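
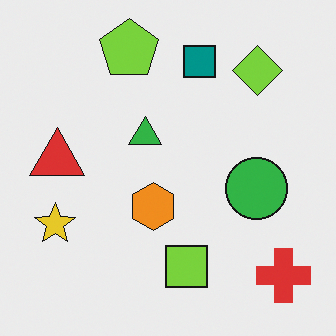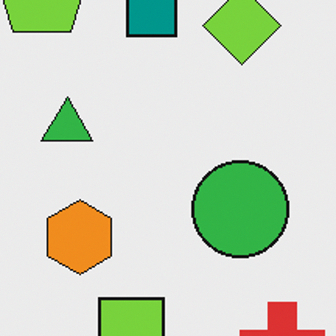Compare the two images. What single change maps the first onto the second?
The second image is the first cropped slightly and scaled back up.

The visible shapes are larger and the field of view is narrower; shapes near the original edges may be partly or wholly outside the frame — a crop-and-rescale.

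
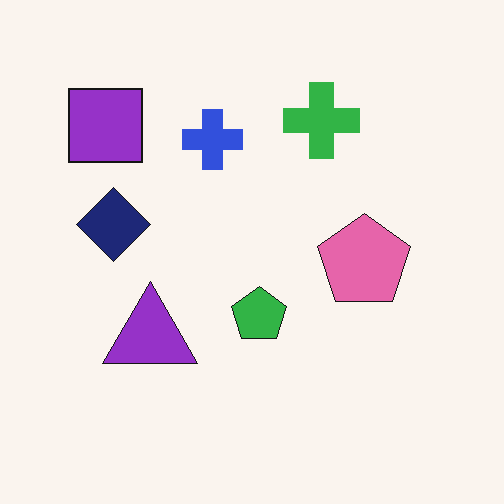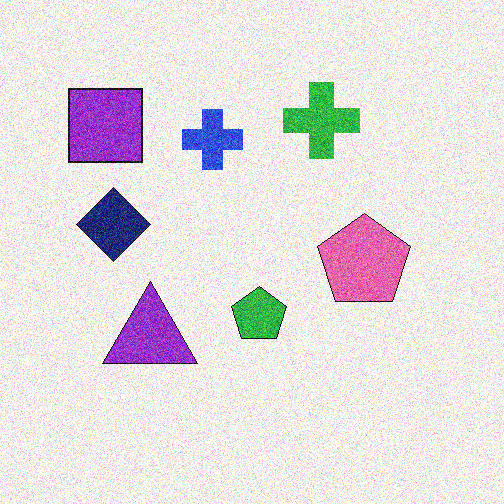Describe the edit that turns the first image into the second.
Degraded with a thick layer of grain.

Random speckle covers the whole image, including the flat background.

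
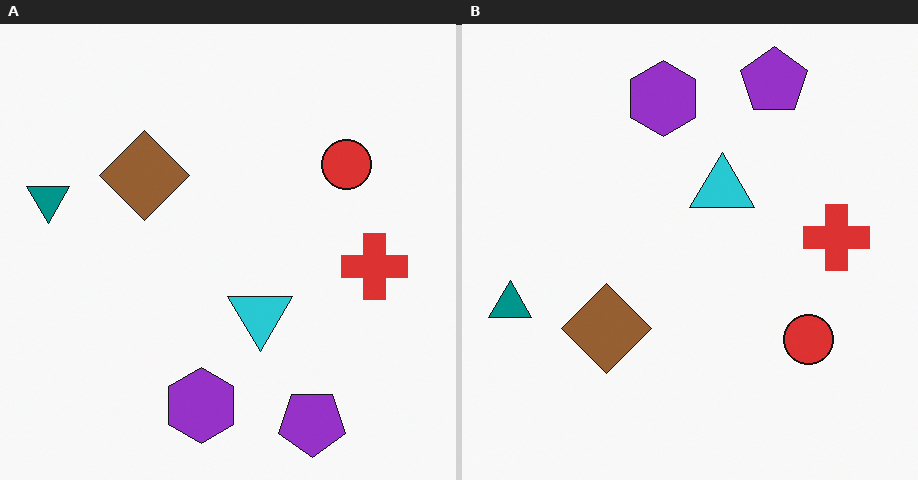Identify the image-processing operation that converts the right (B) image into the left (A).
The image was flipped vertically (top ↔ bottom).

The purple pentagon is in the top-right of the right (B) image and the bottom-right of the left (A) — shapes on opposite sides of the horizontal midline have swapped in a mirror flip.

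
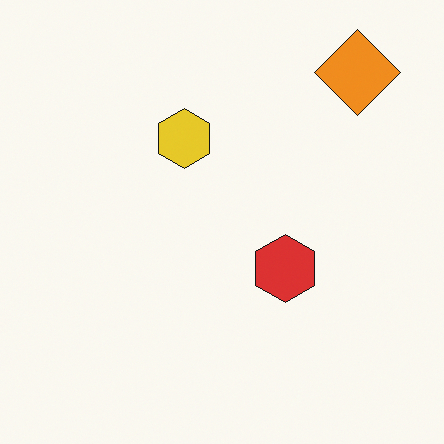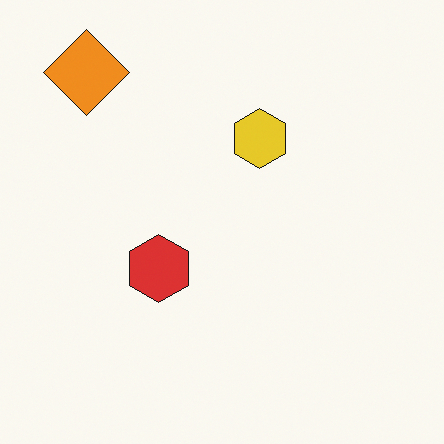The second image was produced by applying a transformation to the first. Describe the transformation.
This is the original image flipped horizontally (left ↔ right).

The orange diamond is in the top-right of the first image and the top-left of the second — shapes on opposite sides of the vertical midline have swapped in a mirror flip.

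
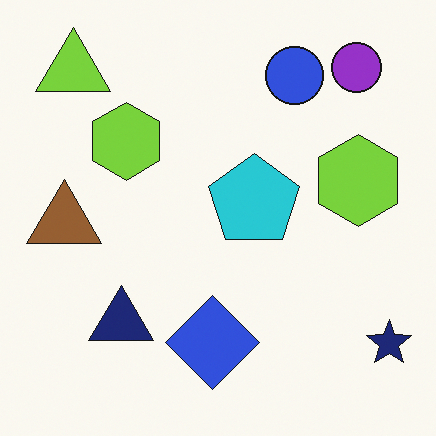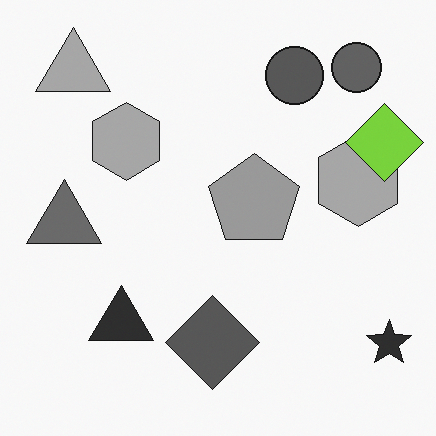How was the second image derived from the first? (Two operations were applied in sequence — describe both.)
It was converted to grayscale, then overlaid with an additional lime diamond.

All color is removed — every shape is now a shade of grey. A lime diamond appears in the second image that is absent from the first.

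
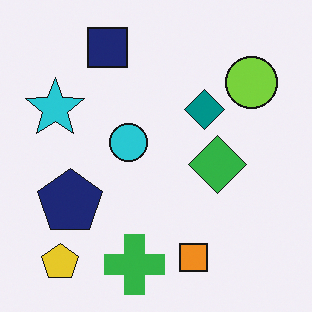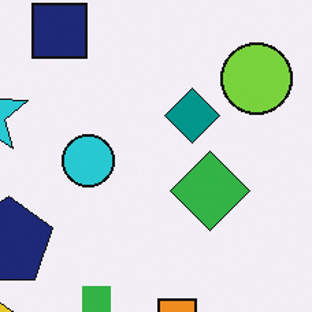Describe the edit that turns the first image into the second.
This is the original image cropped slightly and scaled back up.

The visible shapes are larger and the field of view is narrower; shapes near the original edges may be partly or wholly outside the frame — a crop-and-rescale.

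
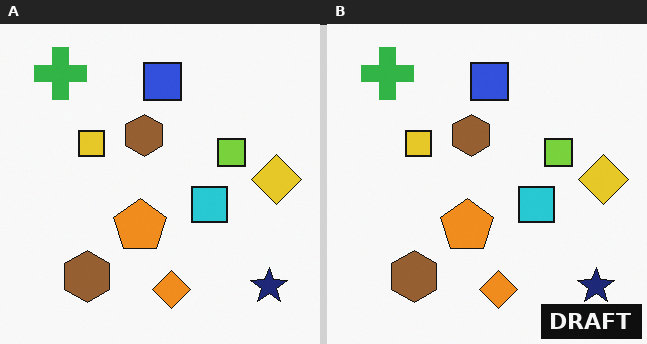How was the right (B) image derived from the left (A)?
This is the original image watermarked with the text "DRAFT" in the lower-right corner.

A dark label reading "DRAFT" appears in the lower-right corner.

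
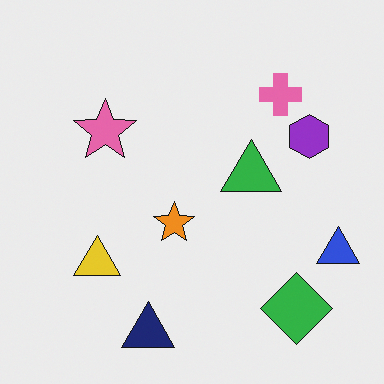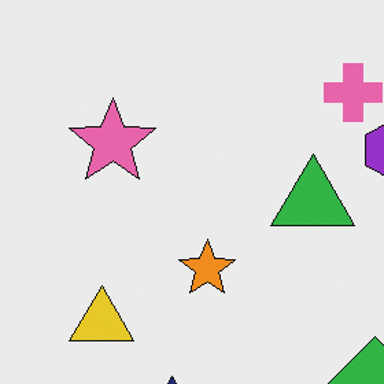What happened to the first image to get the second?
The transformation is: cropped slightly and scaled back up.

The visible shapes are larger and the field of view is narrower; shapes near the original edges may be partly or wholly outside the frame — a crop-and-rescale.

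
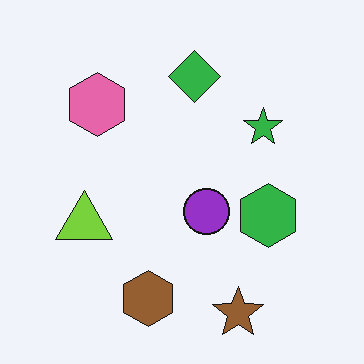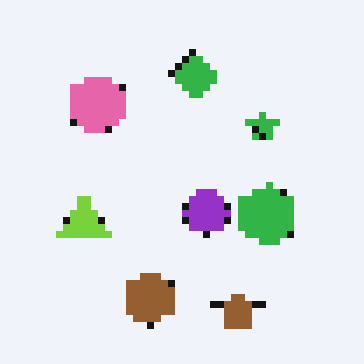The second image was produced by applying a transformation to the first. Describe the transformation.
The transformation is: moderately pixelated.

Shapes are reduced to large square blocks; fine edges and outlines are lost — a downscale-then-upscale (mosaic) effect.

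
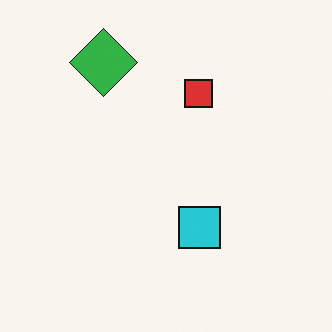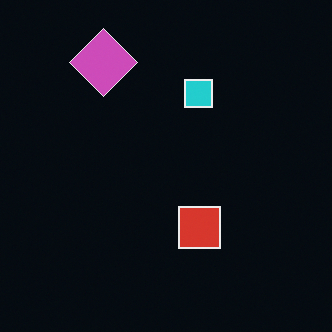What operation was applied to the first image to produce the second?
It was color-inverted (negative).

The light background has become dark and every shape's color is its complement — a photographic negative.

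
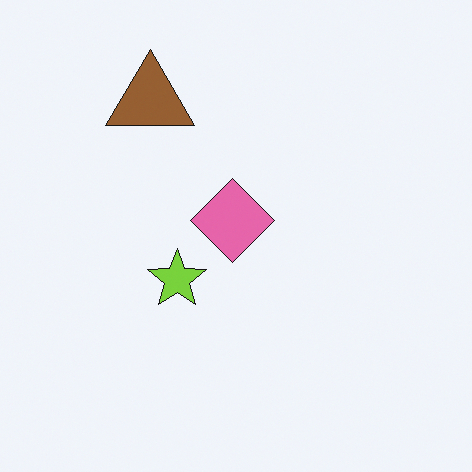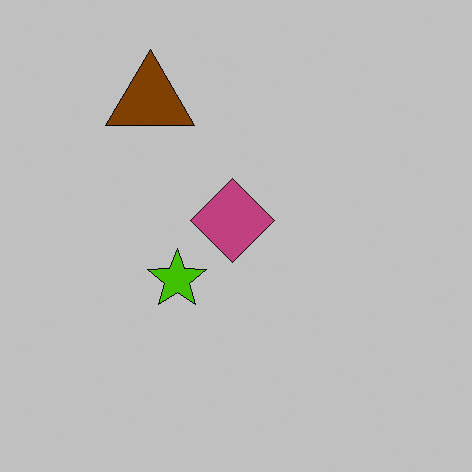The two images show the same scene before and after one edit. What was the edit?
It was heavily posterized to just a handful of flat colors.

Each flat color has snapped to a coarser quantized level — most visibly, the near-white background has dropped to a flat grey.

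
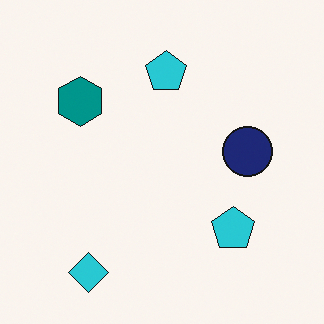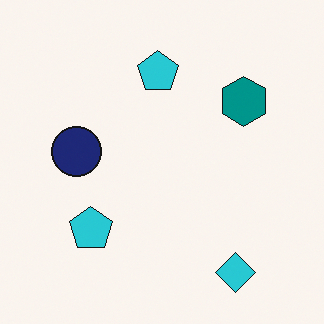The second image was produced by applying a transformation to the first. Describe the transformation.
The transformation is: flipped horizontally (left ↔ right).

The navy circle is in the right of the first image and the left of the second — shapes on opposite sides of the vertical midline have swapped in a mirror flip.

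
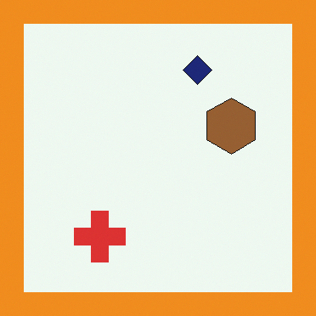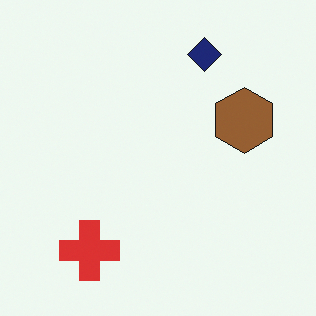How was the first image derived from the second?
This is the original image framed with a orange border.

A solid orange frame runs around the edge of the first image, with the content slightly shrunk inside it.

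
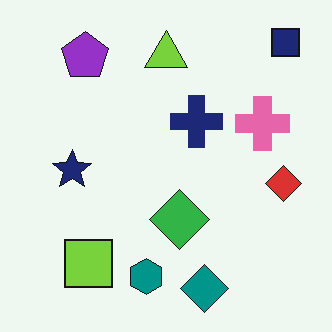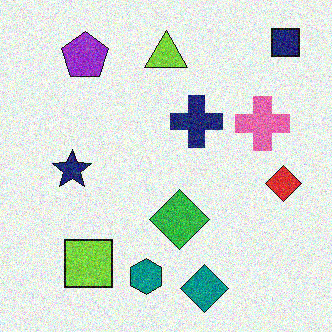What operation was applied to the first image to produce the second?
The image was degraded with moderate additive noise.

Random speckle covers the whole image, including the flat background.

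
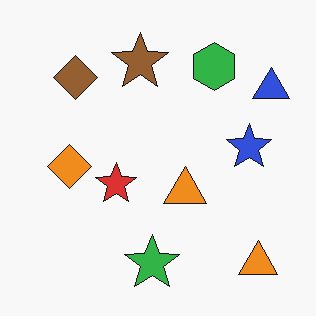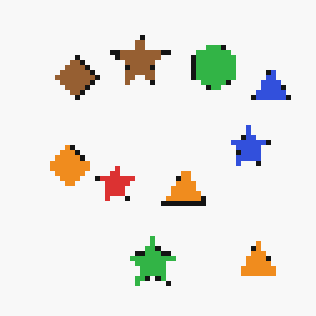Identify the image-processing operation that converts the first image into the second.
It was mildly pixelated.

Shapes are reduced to large square blocks; fine edges and outlines are lost — a downscale-then-upscale (mosaic) effect.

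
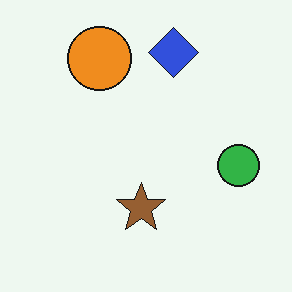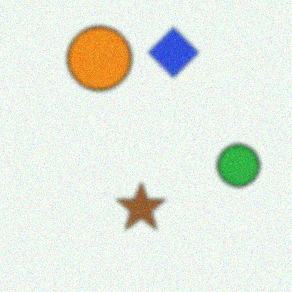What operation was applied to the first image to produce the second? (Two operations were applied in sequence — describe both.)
This is the original image given a subtle gaussian blur, then degraded with light additive noise.

Shape edges and outlines are uniformly softened across the whole image. Random speckle covers the whole image, including the flat background.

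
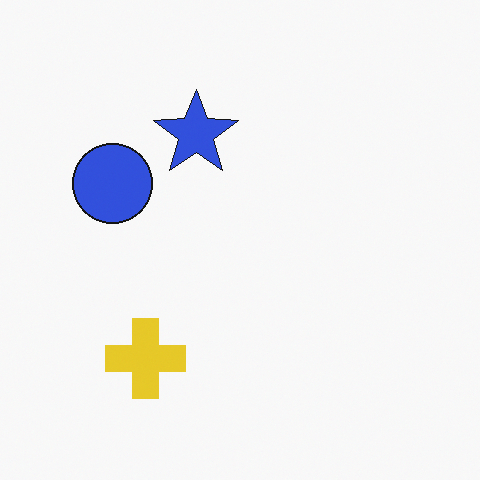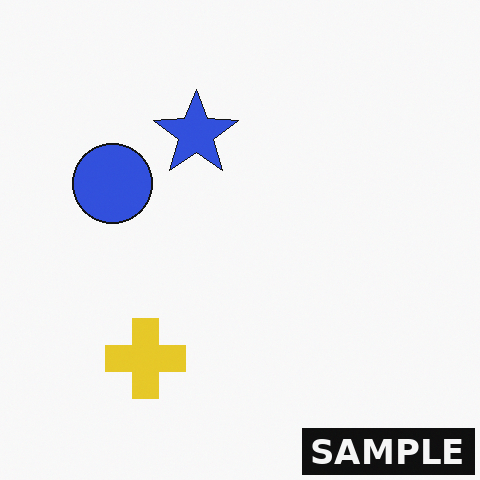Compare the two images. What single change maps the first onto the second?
The transformation is: watermarked with the text "SAMPLE" in the lower-right corner.

A dark label reading "SAMPLE" appears in the lower-right corner.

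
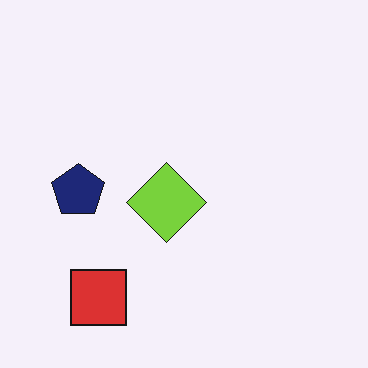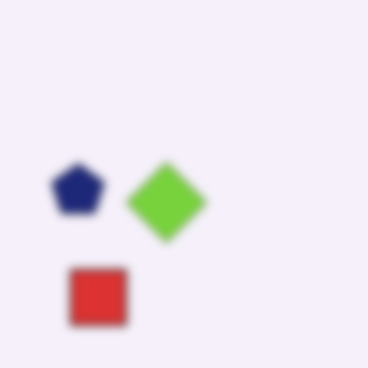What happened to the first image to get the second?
The image was moderately blurred.

Shape edges and outlines are uniformly softened across the whole image.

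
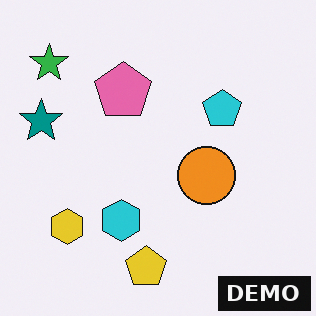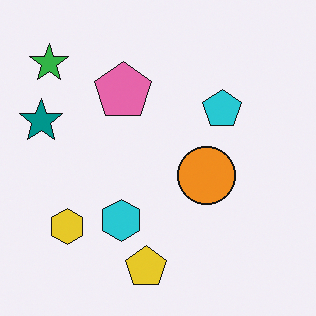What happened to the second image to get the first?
Watermarked with the text "DEMO" in the lower-right corner.

A dark label reading "DEMO" appears in the lower-right corner.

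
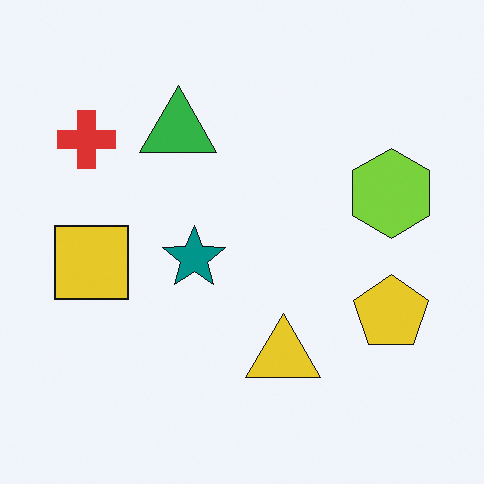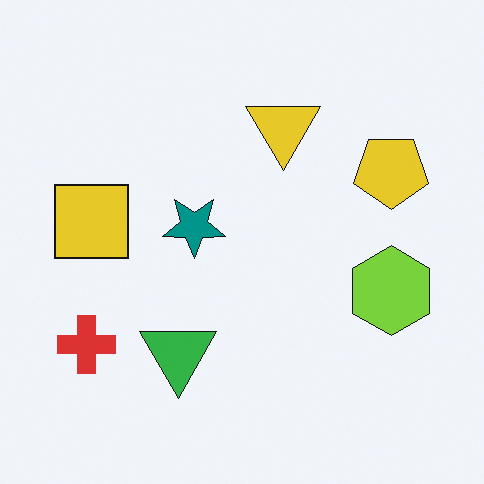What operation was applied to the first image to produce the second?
The transformation is: flipped vertically (top ↔ bottom).

The yellow triangle is in the bottom of the first image and the top of the second — shapes on opposite sides of the horizontal midline have swapped in a mirror flip.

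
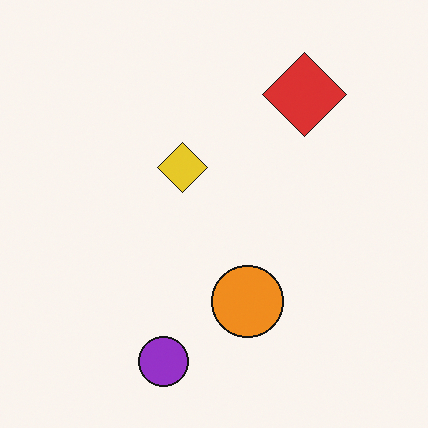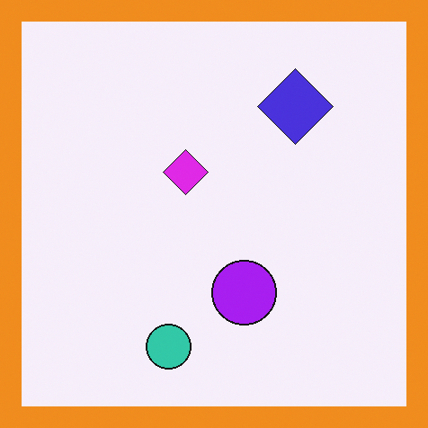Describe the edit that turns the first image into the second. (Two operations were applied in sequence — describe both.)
It was hue-shifted through roughly half the color wheel, then framed with a orange border.

Every shape's color has rotated by the same amount around the hue wheel — a uniform hue shift. A solid orange frame runs around the edge of the second image, with the content slightly shrunk inside it.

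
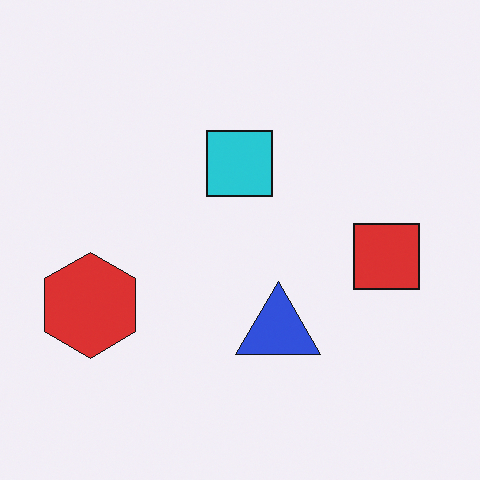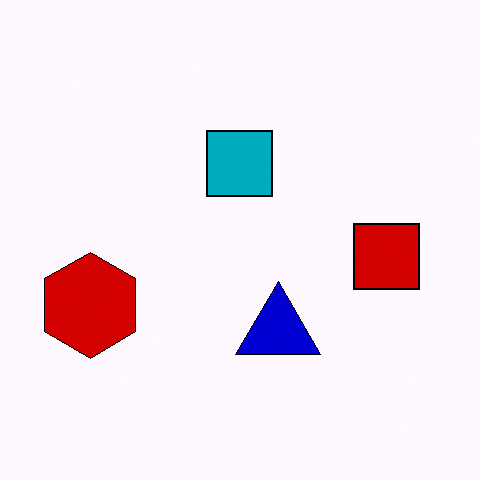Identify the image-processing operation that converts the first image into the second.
The transformation is: given much higher contrast.

Tones are pushed away from mid-grey across the whole image — a global contrast change.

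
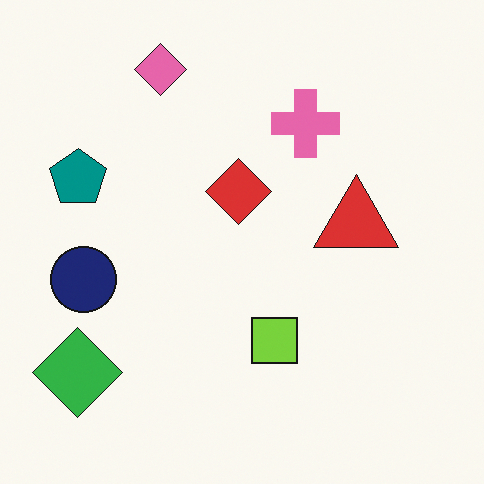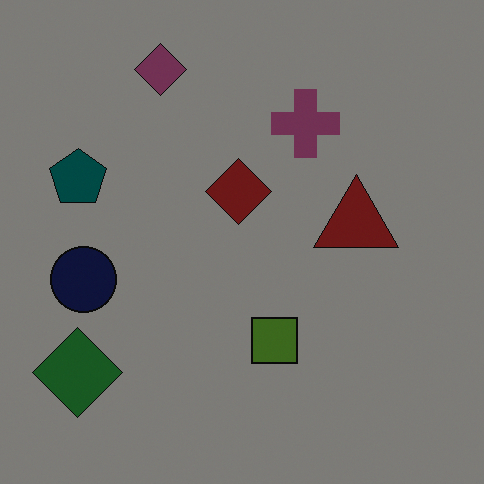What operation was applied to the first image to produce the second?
It was substantially darkened.

Every pixel — background and shapes alike — is uniformly darkened.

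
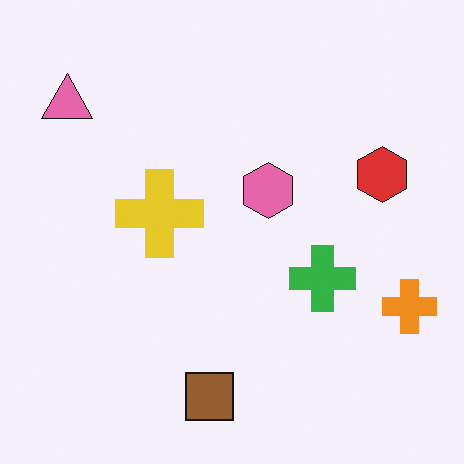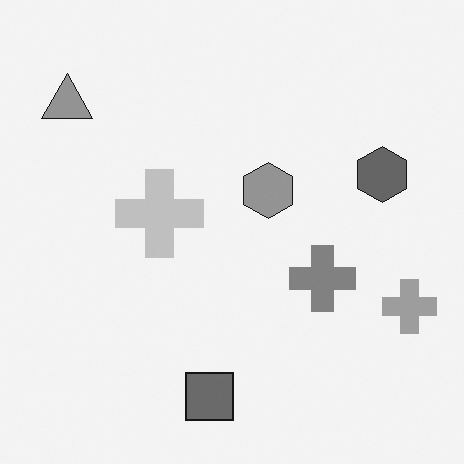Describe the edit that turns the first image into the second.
It was converted to grayscale.

All color is removed — every shape is now a shade of grey.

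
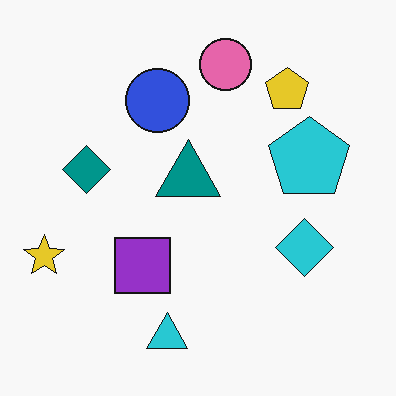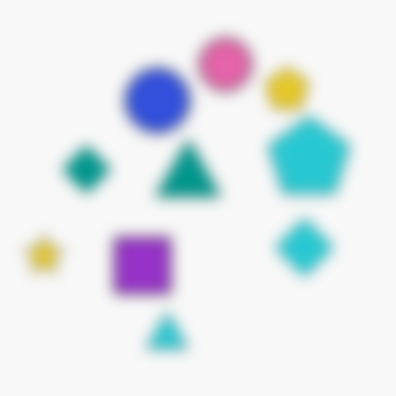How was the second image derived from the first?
The transformation is: heavily blurred.

Shape edges and outlines are uniformly softened across the whole image.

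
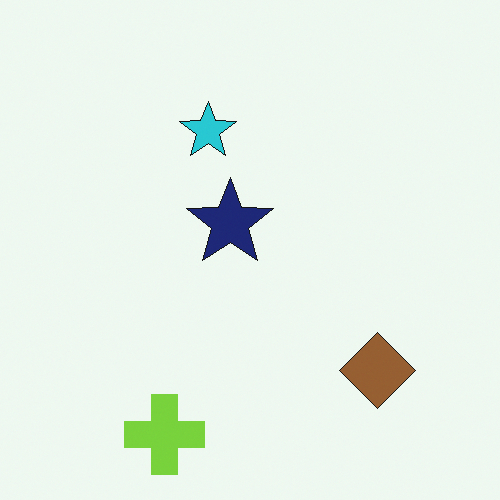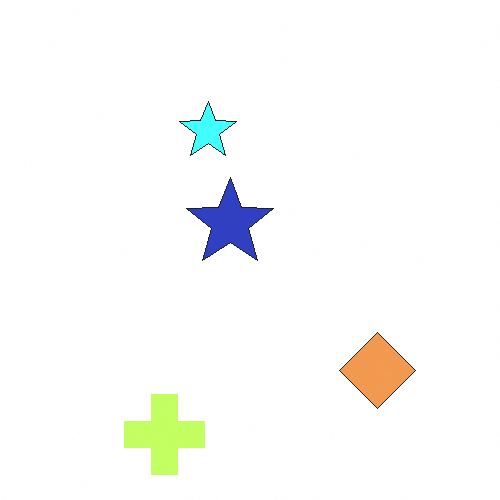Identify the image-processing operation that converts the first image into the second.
The second image is the first substantially brightened.

Every pixel — background and shapes alike — is uniformly brightened.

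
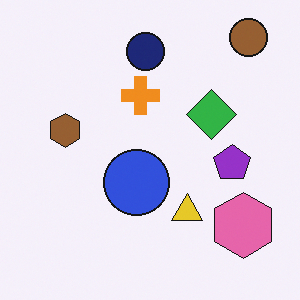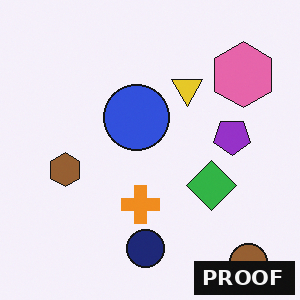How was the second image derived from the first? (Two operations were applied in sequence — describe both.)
Flipped vertically (top ↔ bottom), then watermarked with the text "PROOF" in the lower-right corner.

The brown circle is in the top-right of the first image and the bottom-right of the second — shapes on opposite sides of the horizontal midline have swapped in a mirror flip. A dark label reading "PROOF" appears in the lower-right corner.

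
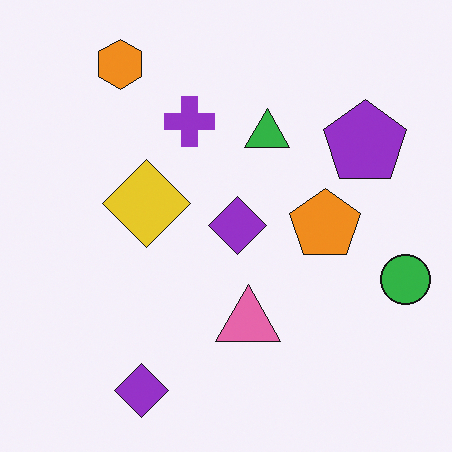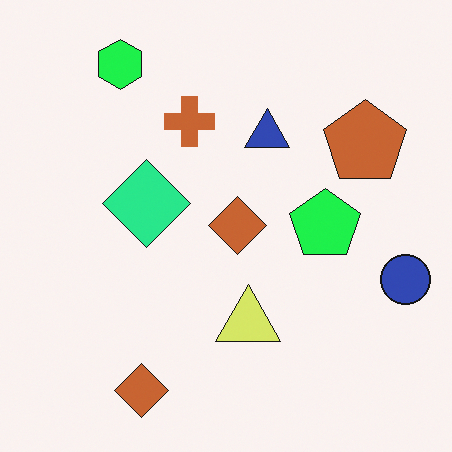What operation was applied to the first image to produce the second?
Hue-shifted by a moderate amount.

Every shape's color has rotated by the same amount around the hue wheel — a uniform hue shift.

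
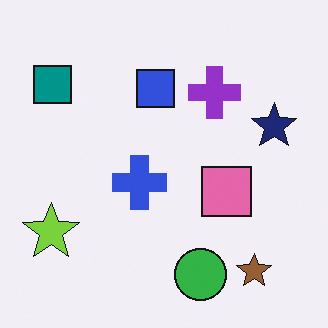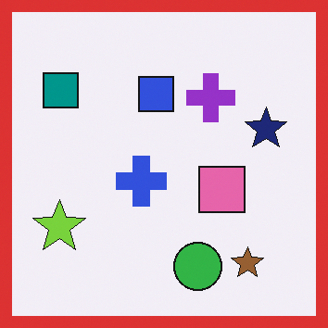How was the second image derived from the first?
This is the original image framed with a red border.

A solid red frame runs around the edge of the second image, with the content slightly shrunk inside it.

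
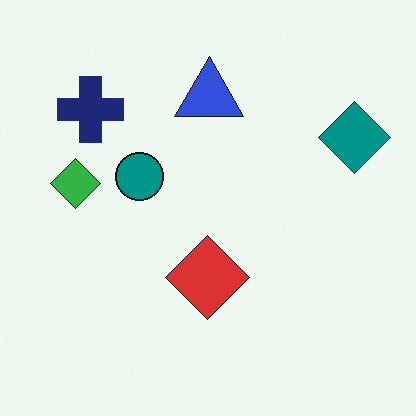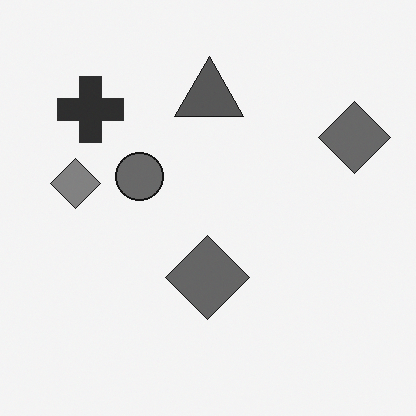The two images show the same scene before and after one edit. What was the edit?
It was converted to grayscale.

All color is removed — every shape is now a shade of grey.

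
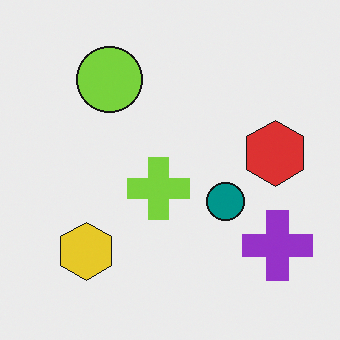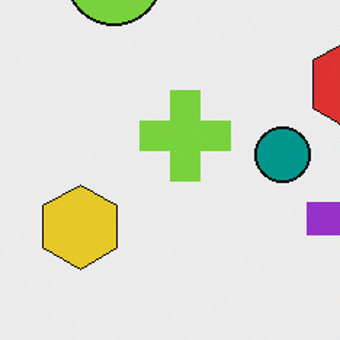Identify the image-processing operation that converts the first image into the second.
The second image is the first cropped slightly and scaled back up.

The visible shapes are larger and the field of view is narrower; shapes near the original edges may be partly or wholly outside the frame — a crop-and-rescale.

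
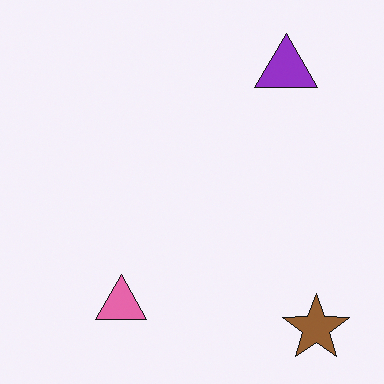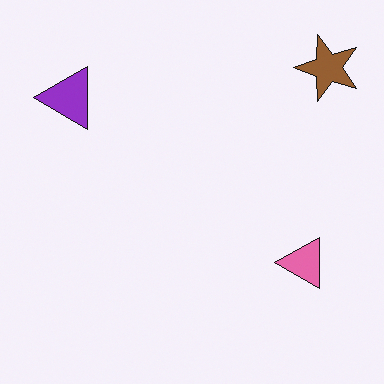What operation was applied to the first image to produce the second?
Rotated 90° counter-clockwise.

The brown star sits in the bottom-right of the first image and the top-right of the second — consistent with a whole-image 90° counter-clockwise rotation.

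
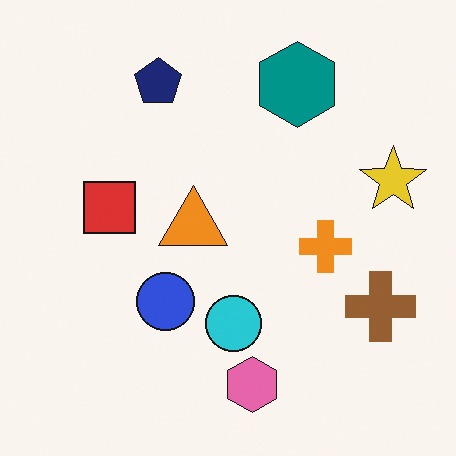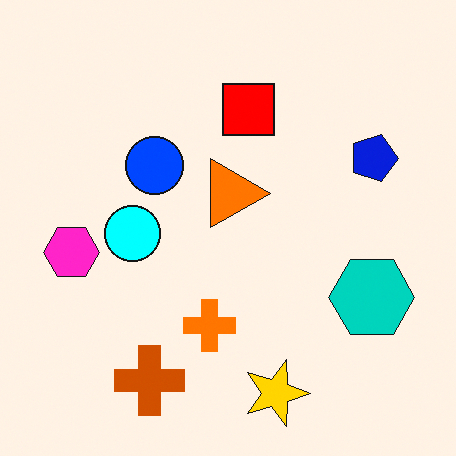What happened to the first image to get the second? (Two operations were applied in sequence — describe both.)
The transformation is: rotated 90° clockwise, then heavily oversaturated.

The yellow star sits in the right of the first image and the bottom of the second — consistent with a whole-image 90° clockwise rotation. All colors are more vivid — a global saturation change.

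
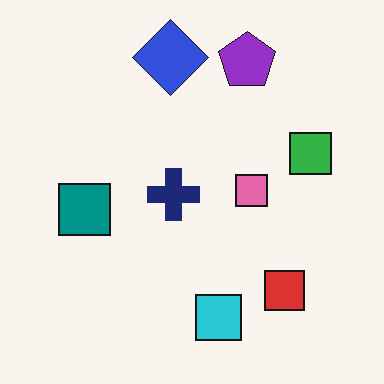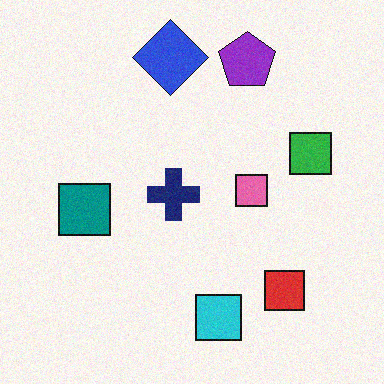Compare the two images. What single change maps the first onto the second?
This is the original image degraded with light additive noise.

Random speckle covers the whole image, including the flat background.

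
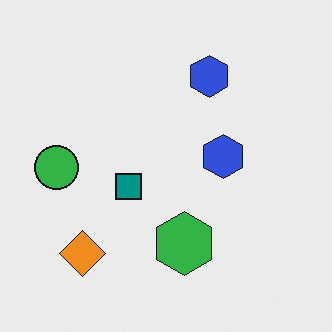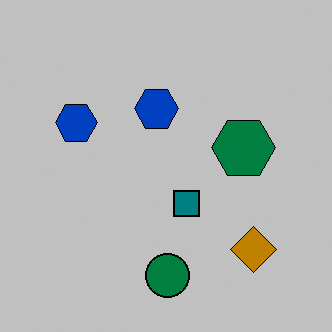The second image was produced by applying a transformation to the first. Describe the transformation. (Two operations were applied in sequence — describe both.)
The image was heavily posterized to just a handful of flat colors, then rotated 90° counter-clockwise.

Each flat color has snapped to a coarser quantized level — most visibly, the near-white background has dropped to a flat grey. The orange diamond sits in the bottom-left of the first image and the bottom-right of the second — consistent with a whole-image 90° counter-clockwise rotation.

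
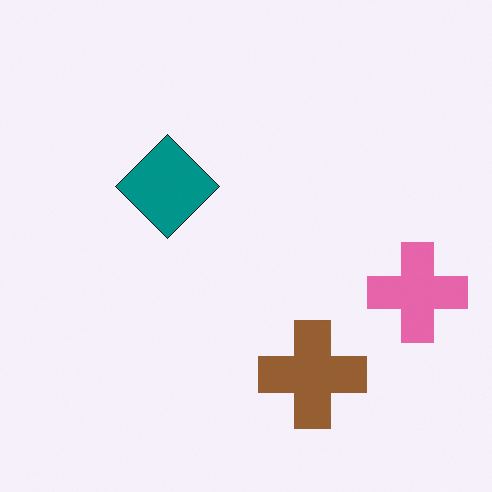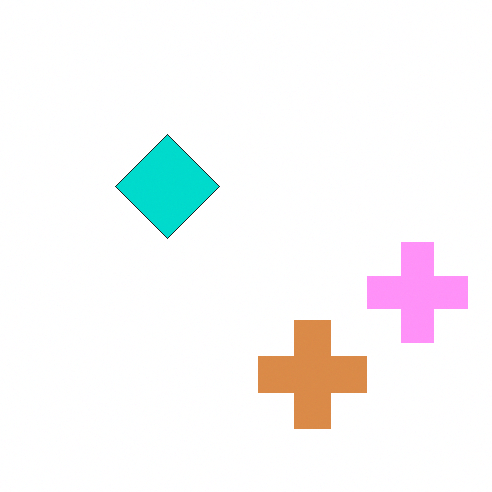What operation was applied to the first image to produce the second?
It was substantially brightened.

Every pixel — background and shapes alike — is uniformly brightened.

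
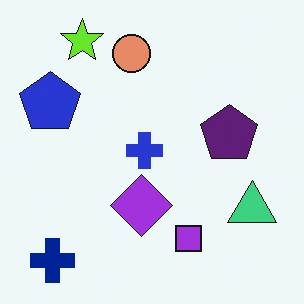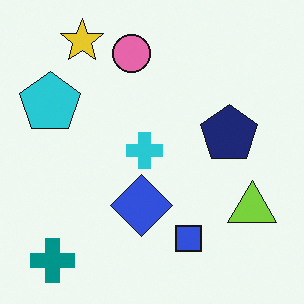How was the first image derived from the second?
This is the original image hue-shifted by a small amount.

Every shape's color has rotated by the same amount around the hue wheel — a uniform hue shift.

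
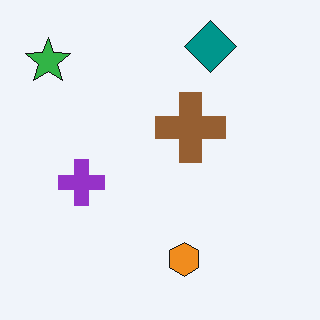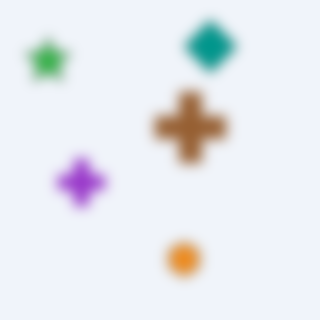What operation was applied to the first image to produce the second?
This is the original image strongly gaussian-blurred.

Shape edges and outlines are uniformly softened across the whole image.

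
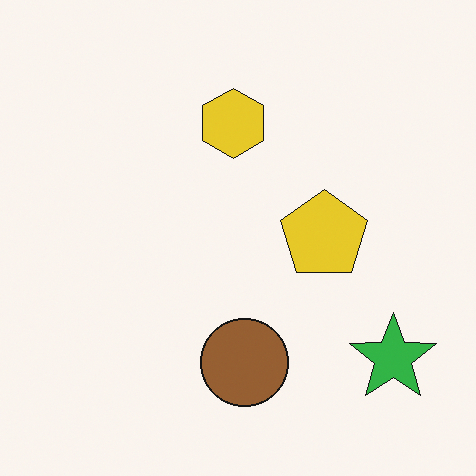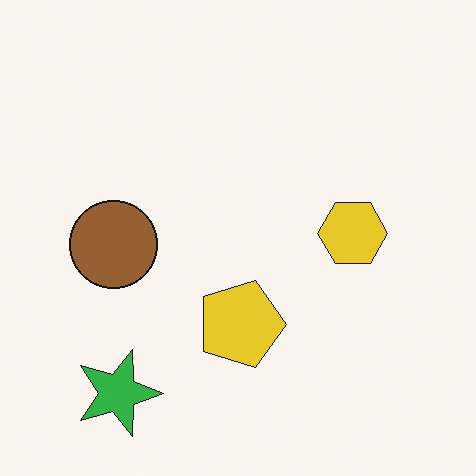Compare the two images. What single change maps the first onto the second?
This is the original image rotated 90° clockwise.

The green star sits in the bottom-right of the first image and the bottom-left of the second — consistent with a whole-image 90° clockwise rotation.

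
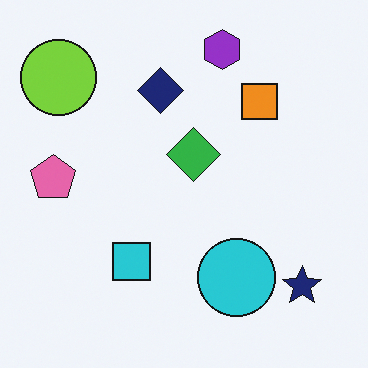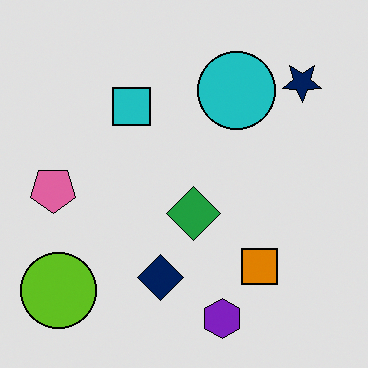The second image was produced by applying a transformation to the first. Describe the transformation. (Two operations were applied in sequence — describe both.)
Flipped vertically (top ↔ bottom), then posterized to a reduced palette.

The purple hexagon is in the top of the first image and the bottom of the second — shapes on opposite sides of the horizontal midline have swapped in a mirror flip. Each flat color has snapped to a coarser quantized level — most visibly, the near-white background has dropped to a flat grey.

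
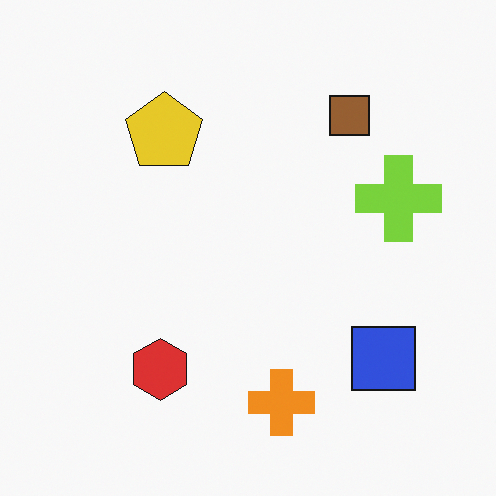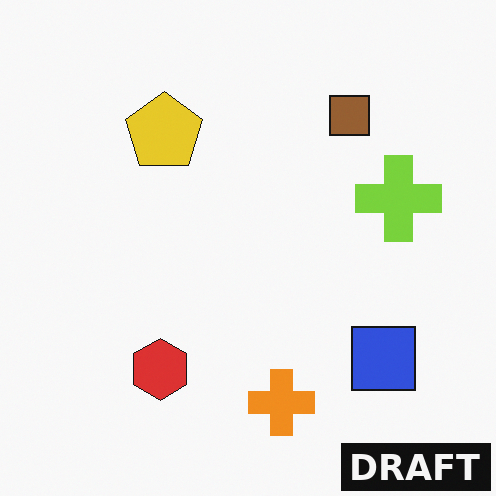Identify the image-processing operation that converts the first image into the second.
It was watermarked with the text "DRAFT" in the lower-right corner.

A dark label reading "DRAFT" appears in the lower-right corner.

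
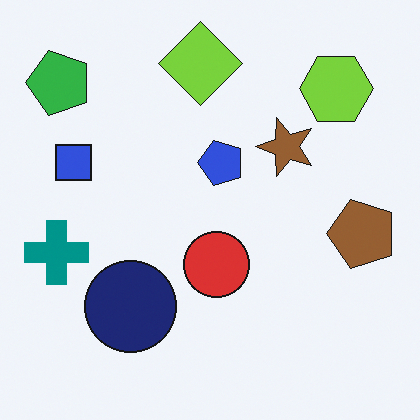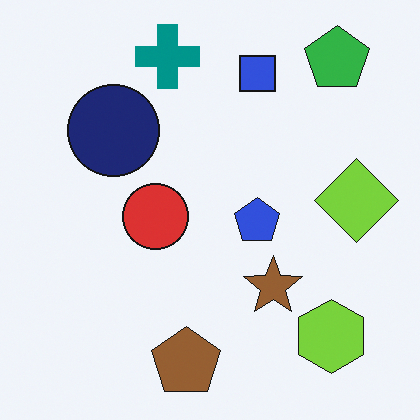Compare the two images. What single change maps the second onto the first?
The transformation is: rotated 90° counter-clockwise.

The green pentagon sits in the top-right of the second image and the top-left of the first — consistent with a whole-image 90° counter-clockwise rotation.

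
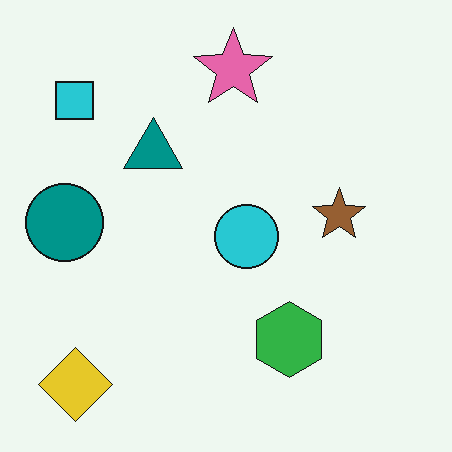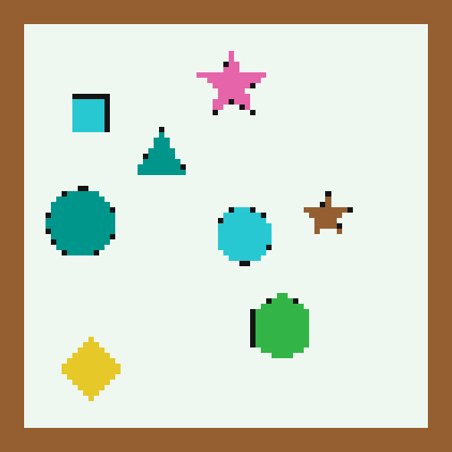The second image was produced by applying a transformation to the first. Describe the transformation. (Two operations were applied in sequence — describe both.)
The image was pixelated into visible square blocks, then framed with a brown border.

Shapes are reduced to large square blocks; fine edges and outlines are lost — a downscale-then-upscale (mosaic) effect. A solid brown frame runs around the edge of the second image, with the content slightly shrunk inside it.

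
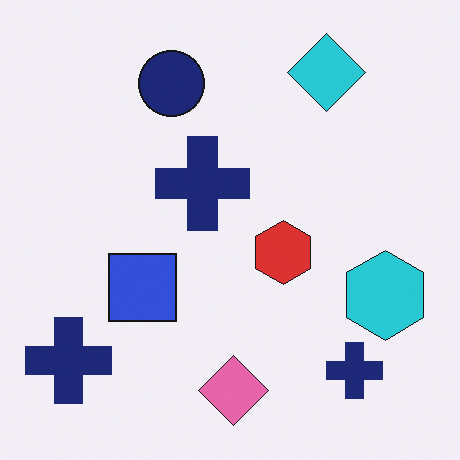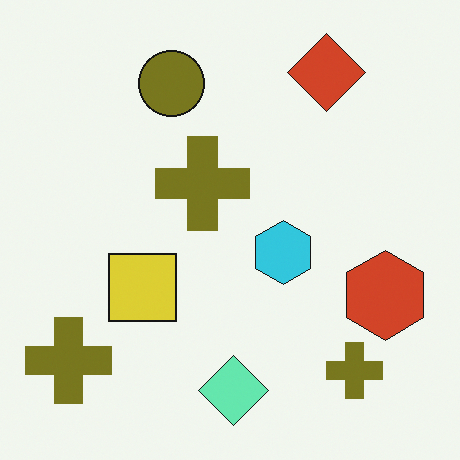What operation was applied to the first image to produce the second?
This is the original image hue-shifted through roughly half the color wheel.

Every shape's color has rotated by the same amount around the hue wheel — a uniform hue shift.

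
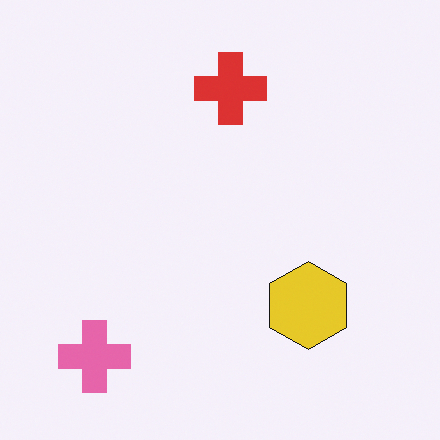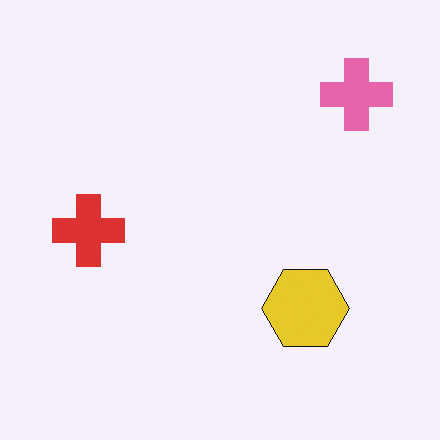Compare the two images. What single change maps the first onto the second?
The second image is the first transposed (reflected across the top-left ↔ bottom-right diagonal).

Shapes have swapped their row and column positions — what was in the top-right is now in the bottom-left — a diagonal reflection.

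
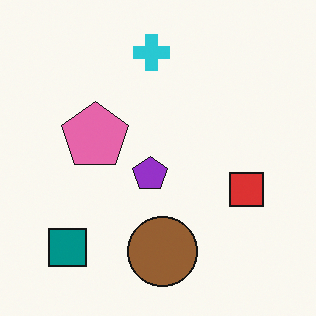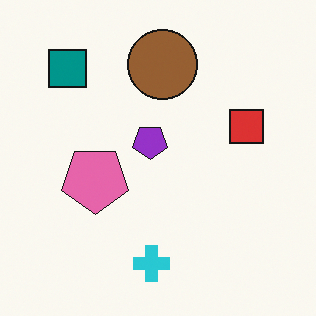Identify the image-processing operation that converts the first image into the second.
The transformation is: flipped vertically (top ↔ bottom).

The cyan cross is in the top of the first image and the bottom of the second — shapes on opposite sides of the horizontal midline have swapped in a mirror flip.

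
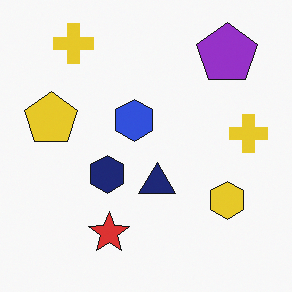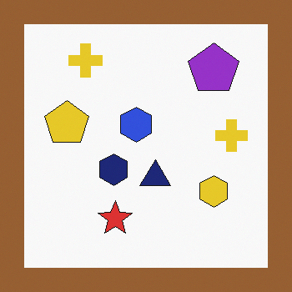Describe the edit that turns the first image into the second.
The transformation is: framed with a brown border.

A solid brown frame runs around the edge of the second image, with the content slightly shrunk inside it.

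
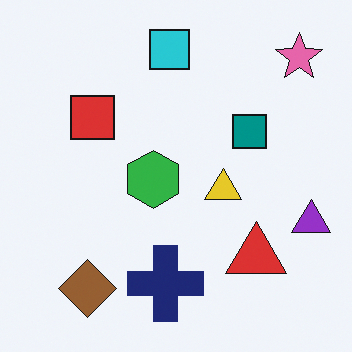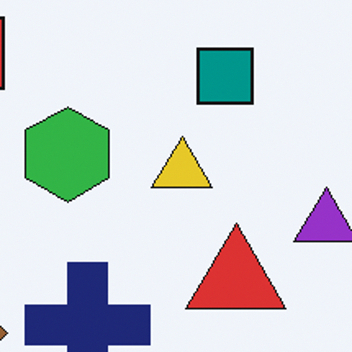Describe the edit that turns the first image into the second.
The image was cropped to a noticeably smaller region and rescaled.

The visible shapes are larger and the field of view is narrower; shapes near the original edges may be partly or wholly outside the frame — a crop-and-rescale.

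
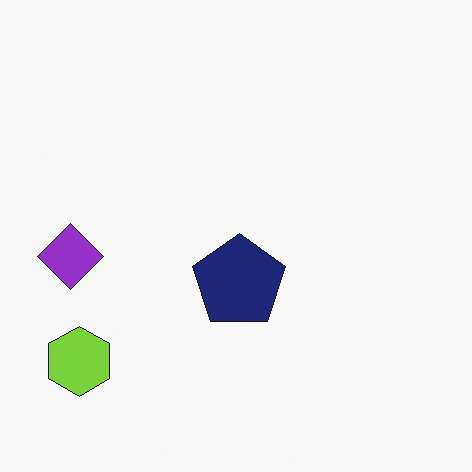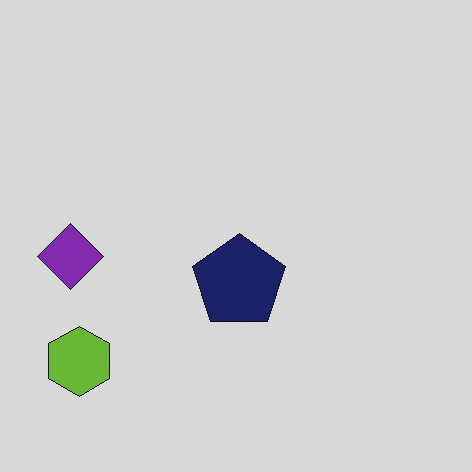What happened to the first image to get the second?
The second image is the first darkened a little.

Every pixel — background and shapes alike — is uniformly darkened.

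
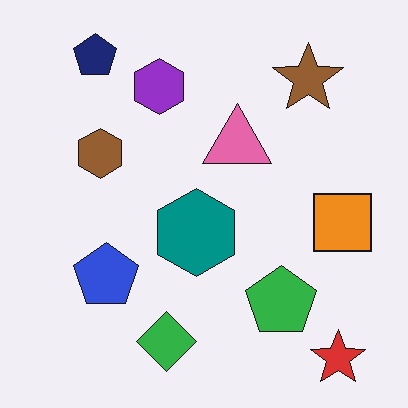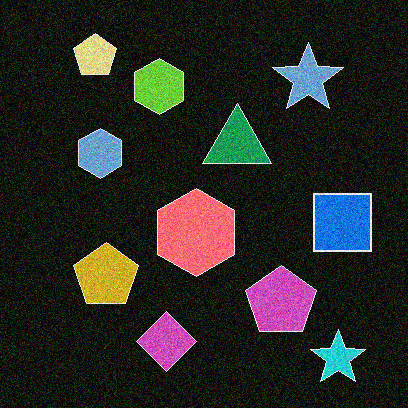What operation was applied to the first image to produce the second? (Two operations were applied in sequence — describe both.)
It was color-inverted (negative), then degraded with visible gaussian noise.

The light background has become dark and every shape's color is its complement — a photographic negative. Random speckle covers the whole image, including the flat background.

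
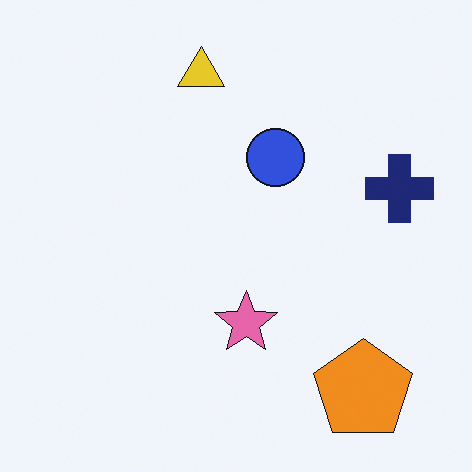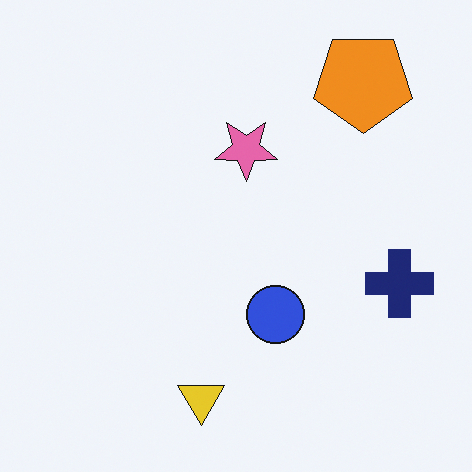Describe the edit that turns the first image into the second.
Flipped vertically (top ↔ bottom).

The yellow triangle is in the top of the first image and the bottom of the second — shapes on opposite sides of the horizontal midline have swapped in a mirror flip.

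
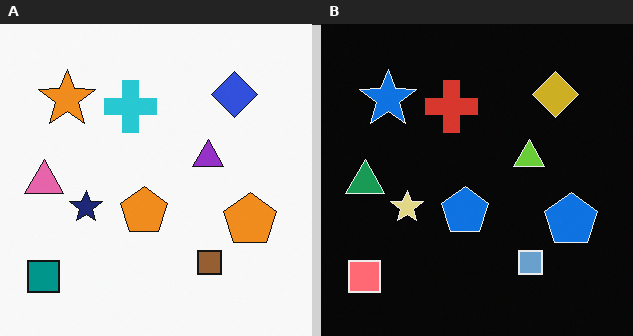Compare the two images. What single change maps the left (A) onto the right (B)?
The right (B) image is the left (A) color-inverted (negative).

The light background has become dark and every shape's color is its complement — a photographic negative.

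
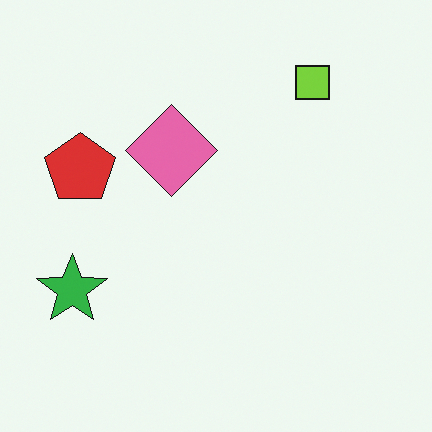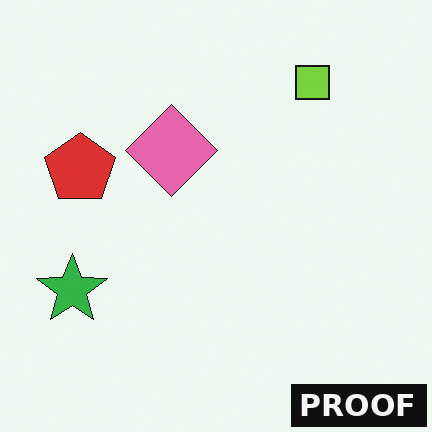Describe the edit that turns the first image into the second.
The second image is the first watermarked with the text "PROOF" in the lower-right corner.

A dark label reading "PROOF" appears in the lower-right corner.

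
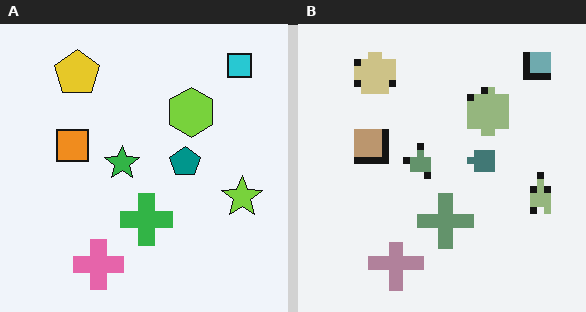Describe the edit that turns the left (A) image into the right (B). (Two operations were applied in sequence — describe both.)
It was heavily desaturated, then pixelated into visible square blocks.

All colors are more muted and greyish — a global saturation change. Shapes are reduced to large square blocks; fine edges and outlines are lost — a downscale-then-upscale (mosaic) effect.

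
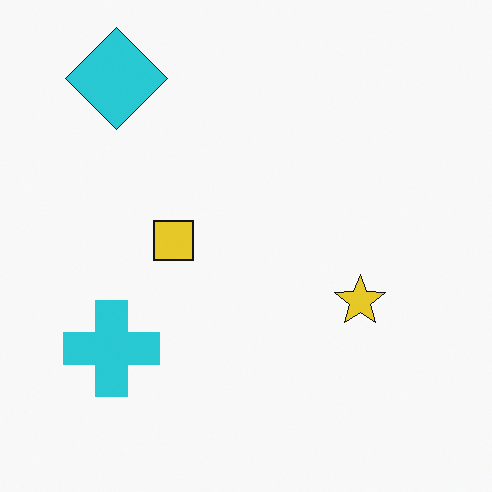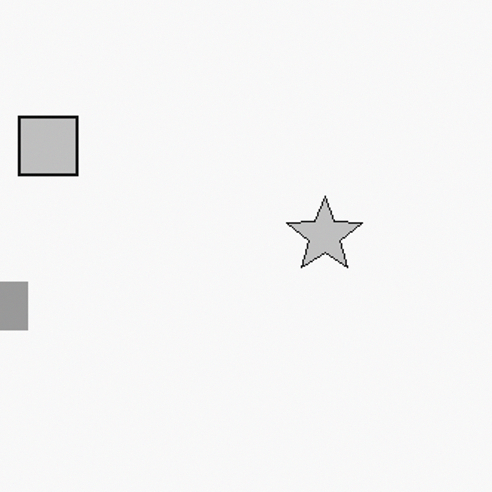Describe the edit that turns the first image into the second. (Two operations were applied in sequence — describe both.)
It was cropped to a modestly smaller region and rescaled, then converted to grayscale.

The visible shapes are larger and the field of view is narrower; shapes near the original edges may be partly or wholly outside the frame — a crop-and-rescale. All color is removed — every shape is now a shade of grey.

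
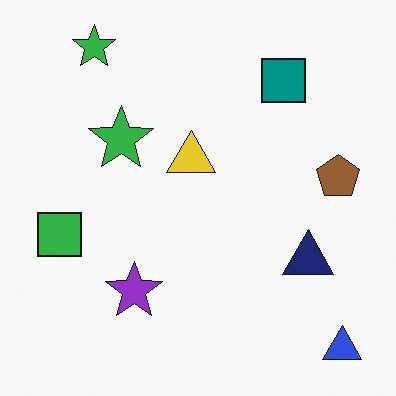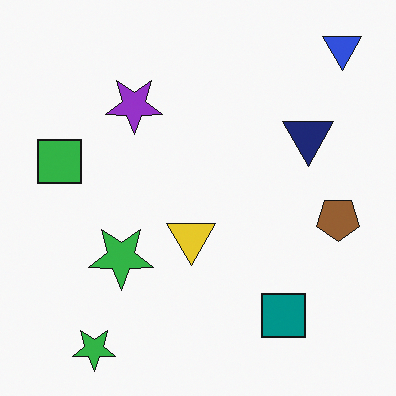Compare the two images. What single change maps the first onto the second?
The transformation is: flipped vertically (top ↔ bottom).

The blue triangle is in the bottom-right of the first image and the top-right of the second — shapes on opposite sides of the horizontal midline have swapped in a mirror flip.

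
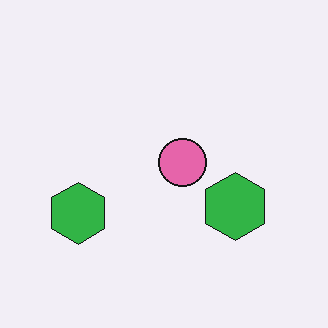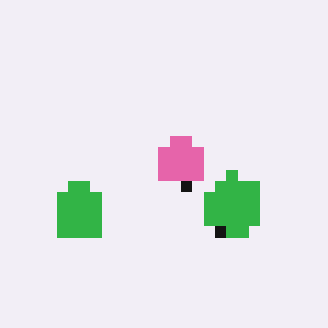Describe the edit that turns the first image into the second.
Coarsely pixelated.

Shapes are reduced to large square blocks; fine edges and outlines are lost — a downscale-then-upscale (mosaic) effect.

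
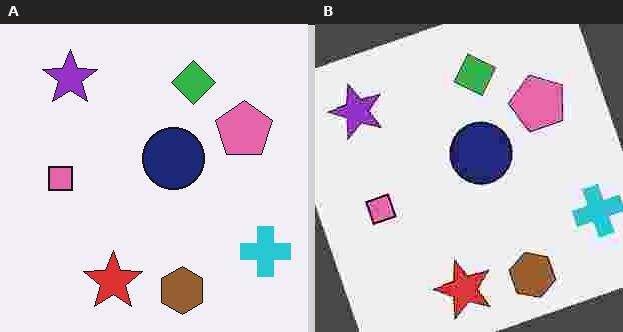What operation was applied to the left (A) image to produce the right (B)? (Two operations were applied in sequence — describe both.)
The image was rotated counter-clockwise by a clearly visible amount, then heavily JPEG-compressed with obvious blocking artifacts.

Every shape is tilted by the same angle and the image corners show triangular fill wedges — a whole-image rotation by a non-right angle. Blocky 8×8 compression artifacts appear around shape edges and the flat background shows ringing — characteristic JPEG degradation.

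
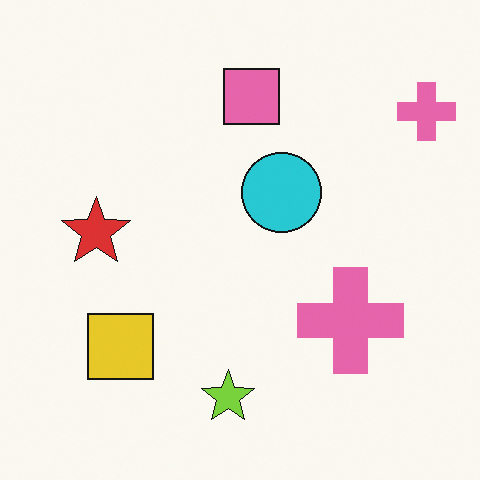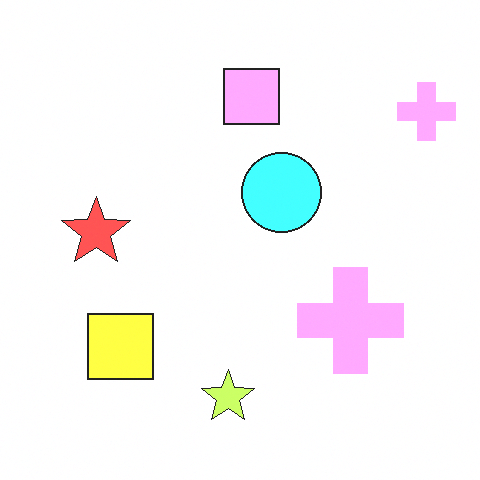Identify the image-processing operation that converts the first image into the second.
The transformation is: noticeably brightened.

Every pixel — background and shapes alike — is uniformly brightened.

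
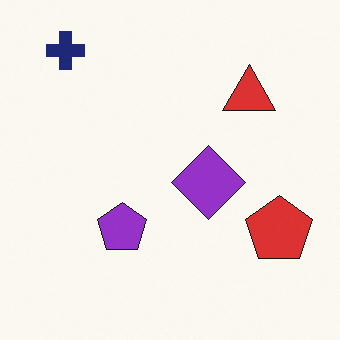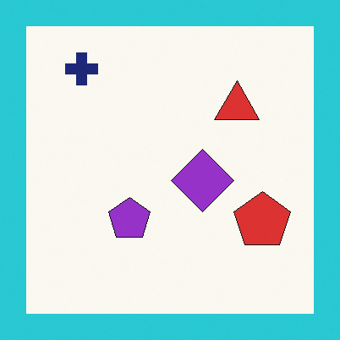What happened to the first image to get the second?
The second image is the first framed with a cyan border.

A solid cyan frame runs around the edge of the second image, with the content slightly shrunk inside it.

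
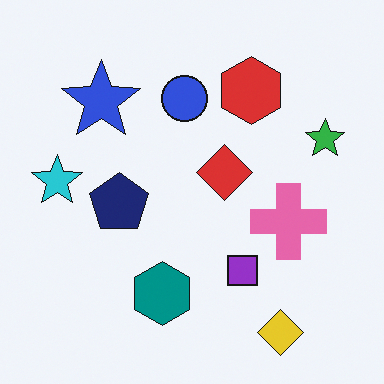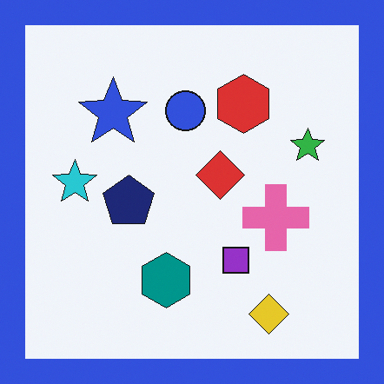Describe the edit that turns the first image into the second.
The image was framed with a blue border.

A solid blue frame runs around the edge of the second image, with the content slightly shrunk inside it.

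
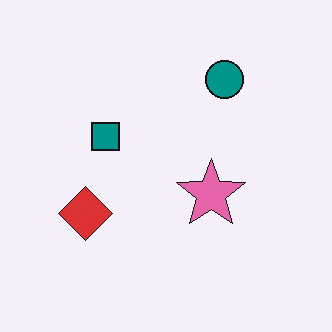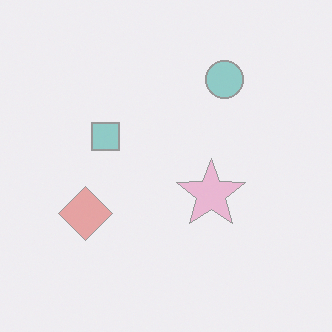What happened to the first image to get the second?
The transformation is: washed out (contrast reduced).

Tones are pushed toward mid-grey across the whole image — a global contrast change.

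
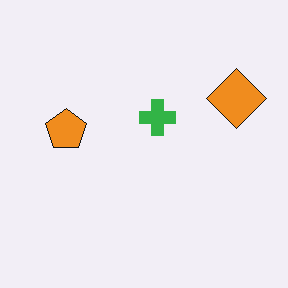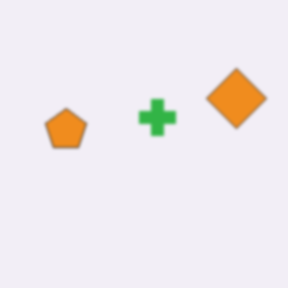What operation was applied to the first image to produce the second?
It was slightly softened.

Shape edges and outlines are uniformly softened across the whole image.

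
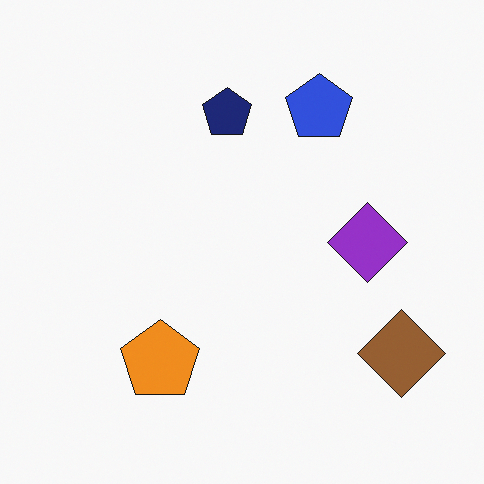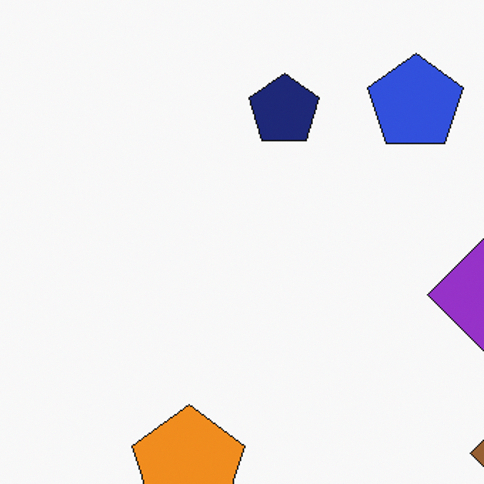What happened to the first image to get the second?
The transformation is: cropped slightly and scaled back up.

The visible shapes are larger and the field of view is narrower; shapes near the original edges may be partly or wholly outside the frame — a crop-and-rescale.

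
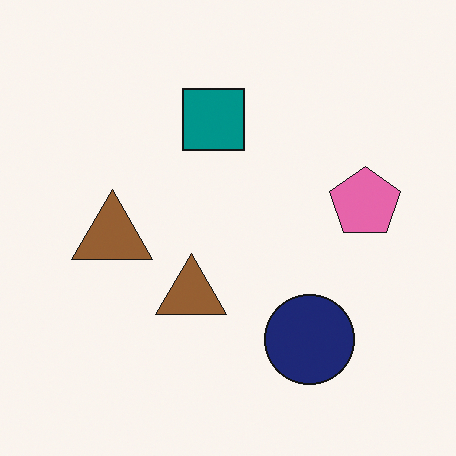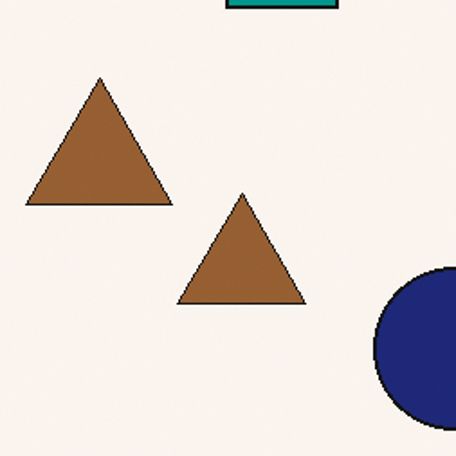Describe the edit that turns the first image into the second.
The image was cropped tightly and scaled back up.

The visible shapes are larger and the field of view is narrower; shapes near the original edges may be partly or wholly outside the frame — a crop-and-rescale.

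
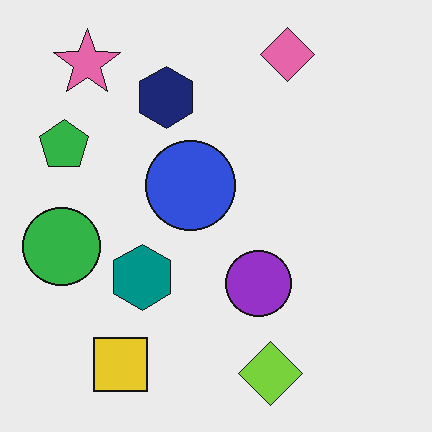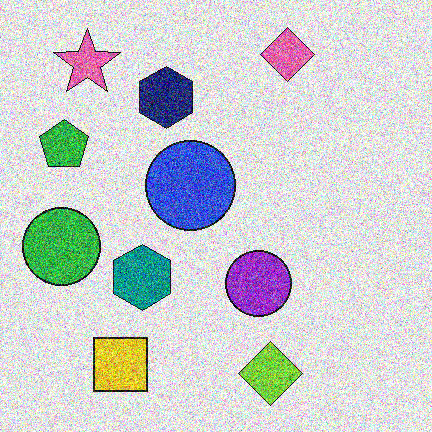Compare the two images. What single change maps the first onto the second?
The second image is the first degraded with a thick layer of grain.

Random speckle covers the whole image, including the flat background.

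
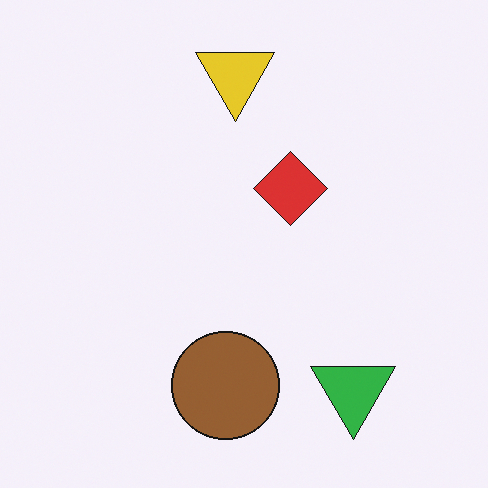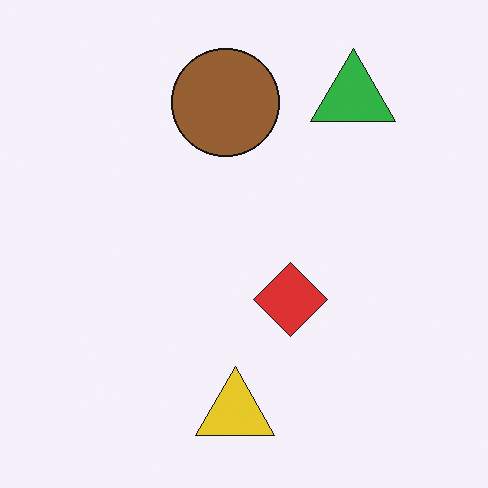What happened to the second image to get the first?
The transformation is: flipped vertically (top ↔ bottom).

The yellow triangle is in the bottom of the second image and the top of the first — shapes on opposite sides of the horizontal midline have swapped in a mirror flip.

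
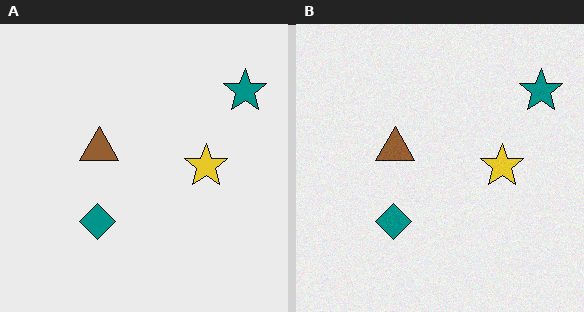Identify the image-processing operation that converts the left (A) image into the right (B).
It was degraded with subtle gaussian noise.

Random speckle covers the whole image, including the flat background.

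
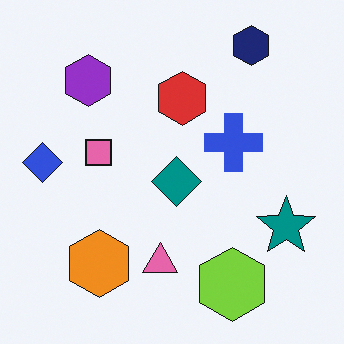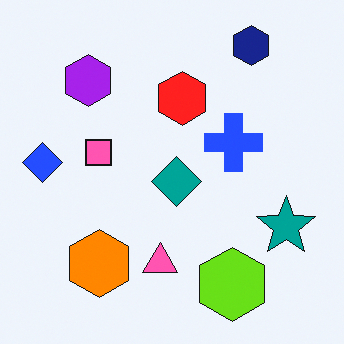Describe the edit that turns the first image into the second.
The second image is the first slightly oversaturated.

All colors are more vivid — a global saturation change.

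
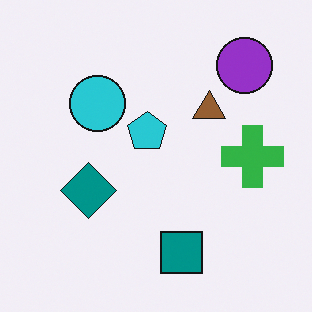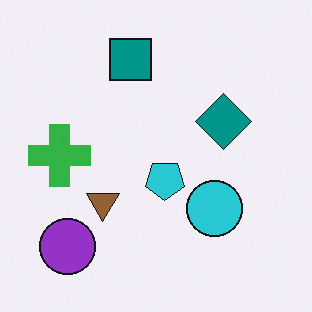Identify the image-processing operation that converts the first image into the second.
The transformation is: rotated 180°.

The purple circle sits in the top-right of the first image and the bottom-left of the second — consistent with a whole-image 180° rotation.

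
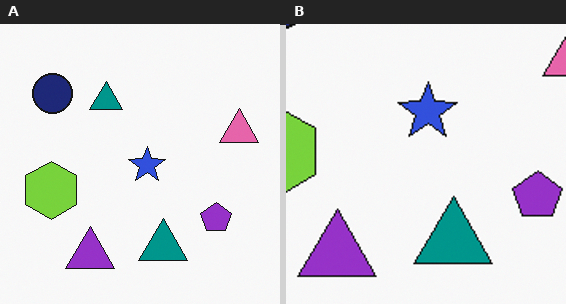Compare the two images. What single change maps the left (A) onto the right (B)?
The image was cropped slightly and scaled back up.

The visible shapes are larger and the field of view is narrower; shapes near the original edges may be partly or wholly outside the frame — a crop-and-rescale.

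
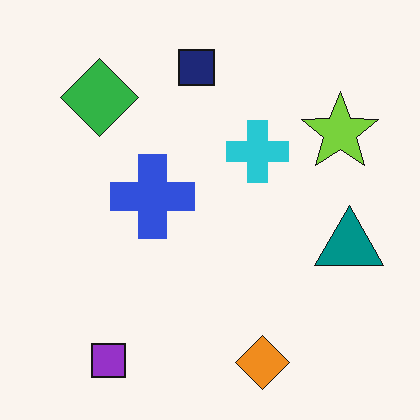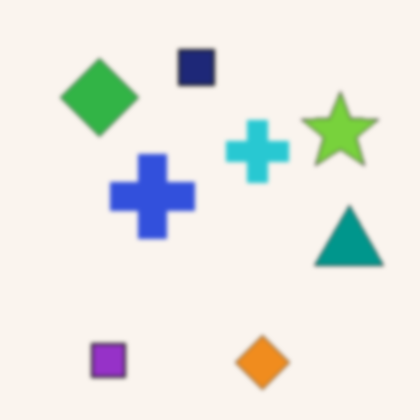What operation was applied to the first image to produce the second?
It was slightly softened.

Shape edges and outlines are uniformly softened across the whole image.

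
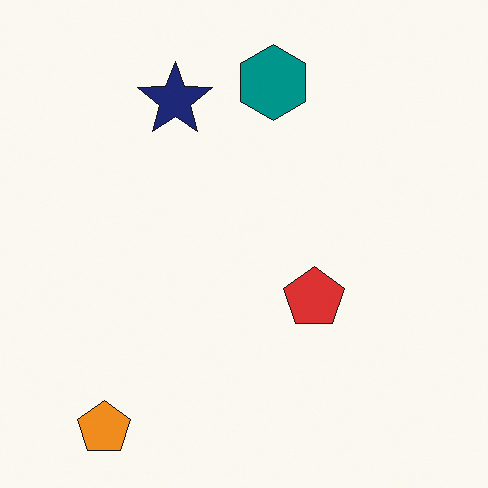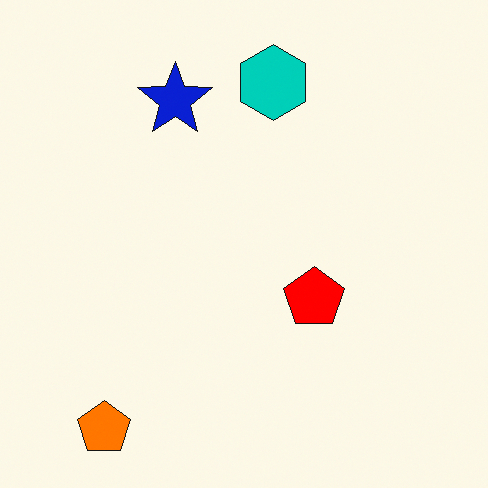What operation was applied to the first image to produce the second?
Heavily oversaturated.

All colors are more vivid — a global saturation change.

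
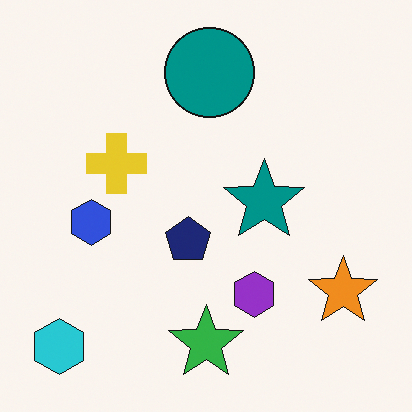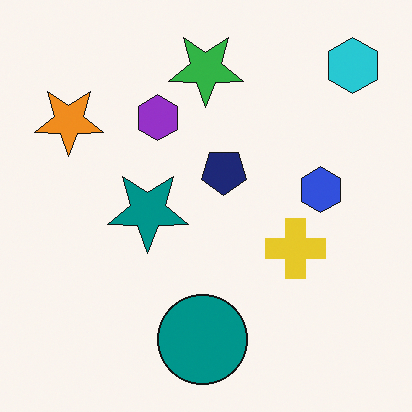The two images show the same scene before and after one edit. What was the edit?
This is the original image rotated 180°.

The cyan hexagon sits in the bottom-left of the first image and the top-right of the second — consistent with a whole-image 180° rotation.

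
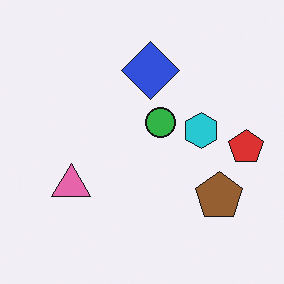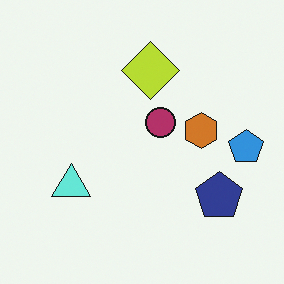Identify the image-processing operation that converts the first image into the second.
The image was hue-shifted through roughly half the color wheel.

Every shape's color has rotated by the same amount around the hue wheel — a uniform hue shift.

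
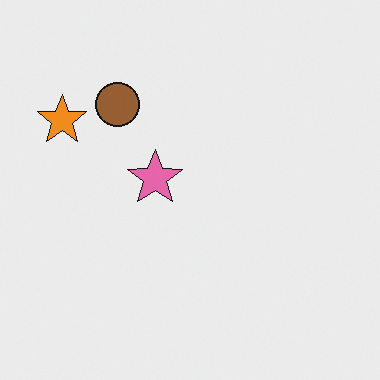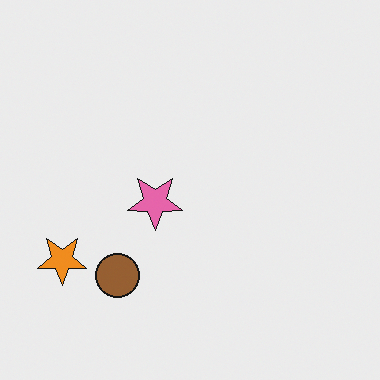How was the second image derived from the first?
The image was flipped vertically (top ↔ bottom).

The brown circle is in the top-left of the first image and the bottom-left of the second — shapes on opposite sides of the horizontal midline have swapped in a mirror flip.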